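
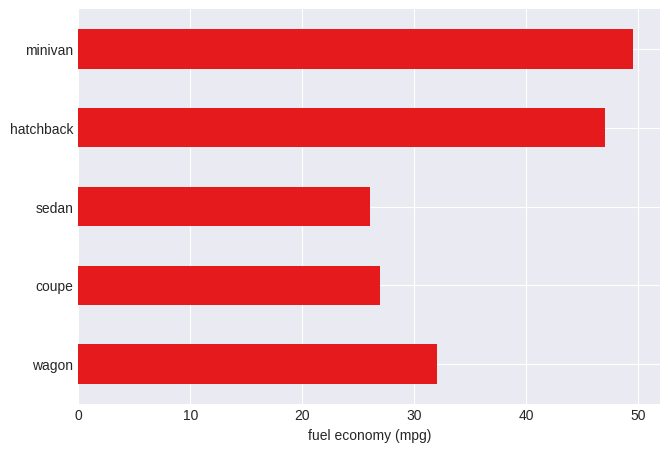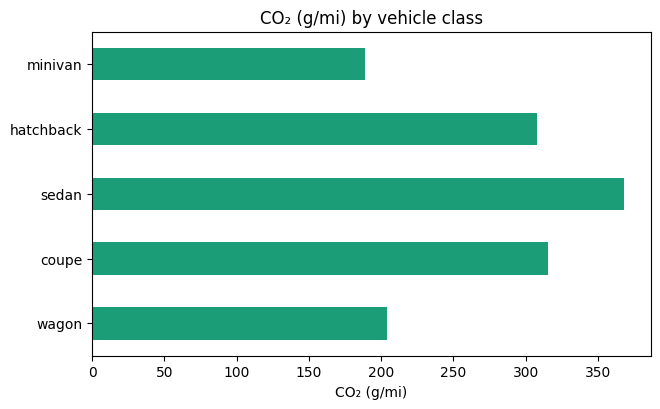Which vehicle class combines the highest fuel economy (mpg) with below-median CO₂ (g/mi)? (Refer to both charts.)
minivan

Chart 2 median CO₂ (g/mi) ≈ 300; below-median vehicle classes: wagon, minivan. Among those, minivan has the highest fuel economy (mpg) (≈ 50).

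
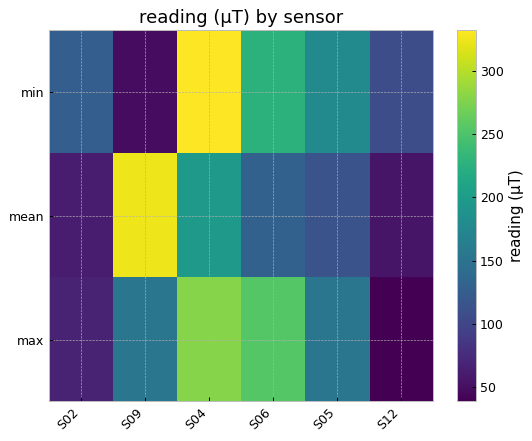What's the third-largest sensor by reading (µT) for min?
S05

Top 4 for min: S04 ≈ 325, S06 ≈ 225, S05 ≈ 175, S02 ≈ 125.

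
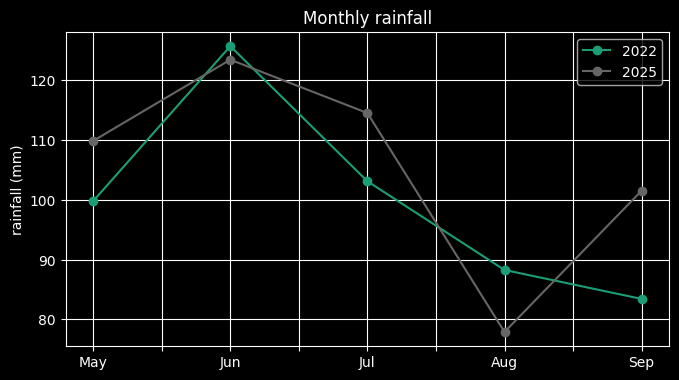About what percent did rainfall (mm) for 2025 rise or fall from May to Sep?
May ≈ 110, Sep ≈ 100; (100 − 110) / 110 ≈ -9.1%.

≈ -9.1%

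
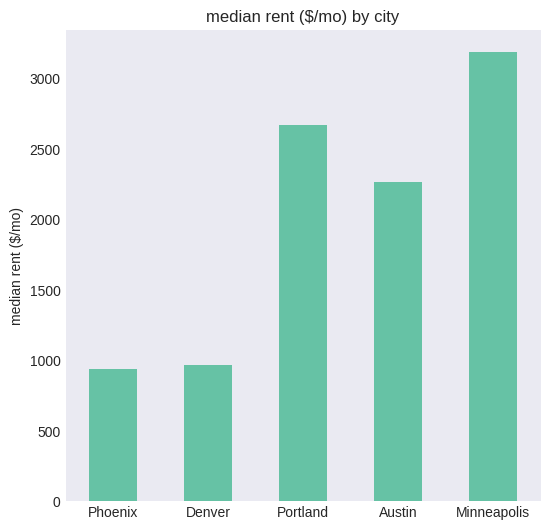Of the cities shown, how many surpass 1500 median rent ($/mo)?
3

Above 1500: Portland, Austin, Minneapolis.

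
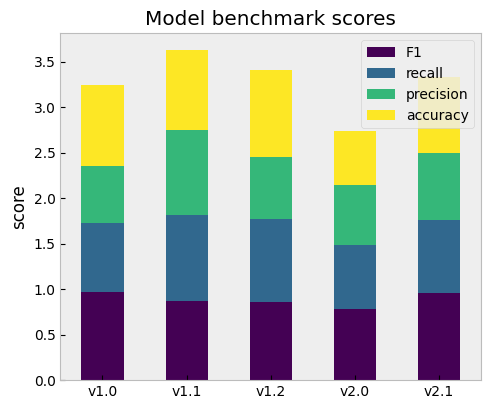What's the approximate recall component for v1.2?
recall top ≈ 2.0, bottom ≈ 1.0; segment ≈ 1.0.

≈ 1.0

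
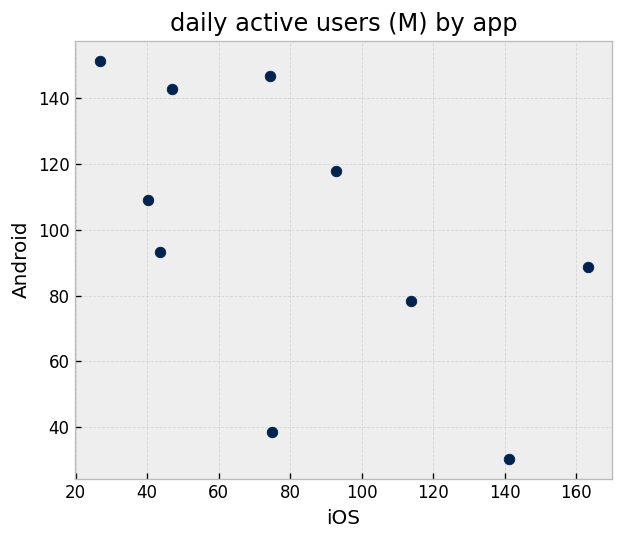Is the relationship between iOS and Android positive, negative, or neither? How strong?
negative, moderate

Points are negatively correlated; moderate (|r| ≈ 0.6).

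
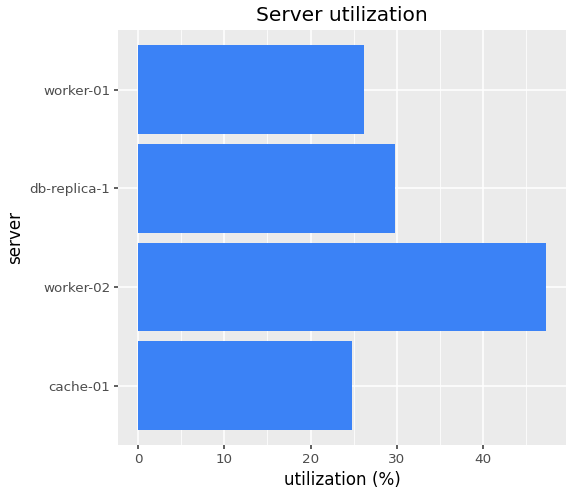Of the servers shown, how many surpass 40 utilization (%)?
Above 40: worker-02.

1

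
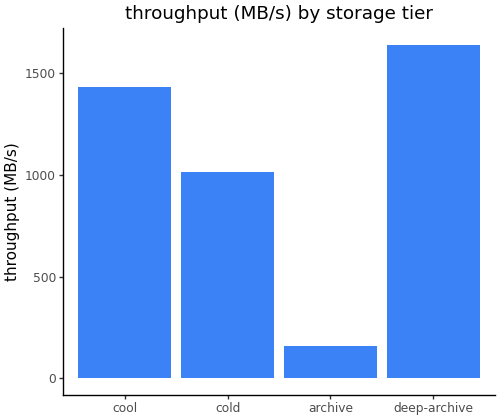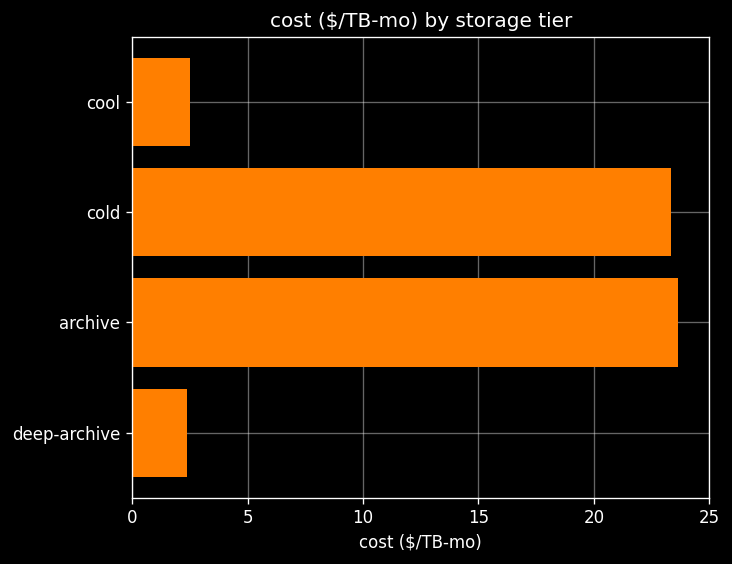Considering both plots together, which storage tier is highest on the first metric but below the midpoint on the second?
Chart 2 median cost ($/TB-mo) ≈ 15; below-median storage tiers: cool, deep-archive. Among those, deep-archive has the highest throughput (MB/s) (≈ 1600).

deep-archive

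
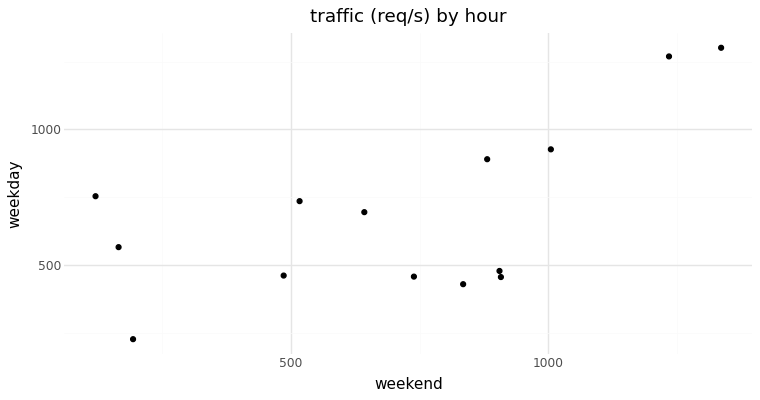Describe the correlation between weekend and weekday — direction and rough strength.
positive, moderate

Points are positively correlated; moderate (|r| ≈ 0.6).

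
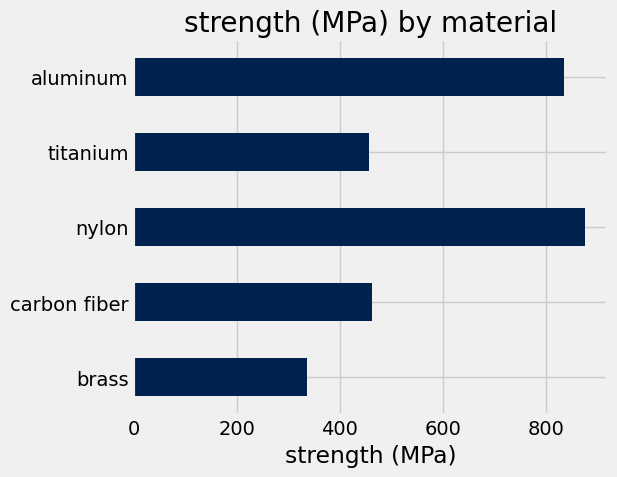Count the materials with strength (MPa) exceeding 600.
Above 600: nylon, aluminum.

2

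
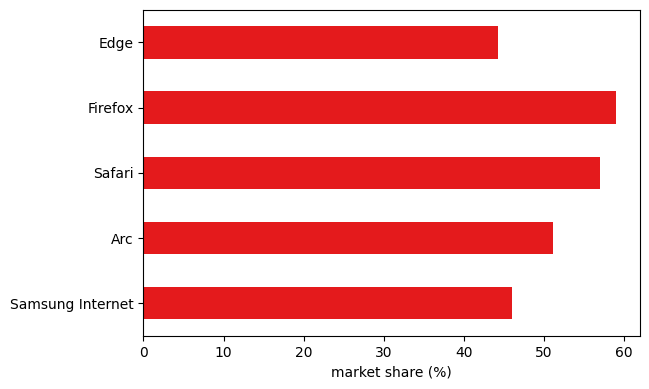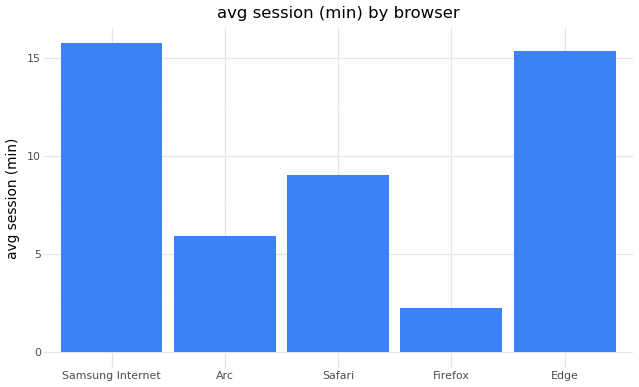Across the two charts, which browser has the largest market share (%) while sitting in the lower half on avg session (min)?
Firefox

Chart 2 median avg session (min) ≈ 10; below-median browsers: Arc, Firefox. Among those, Firefox has the highest market share (%) (≈ 60).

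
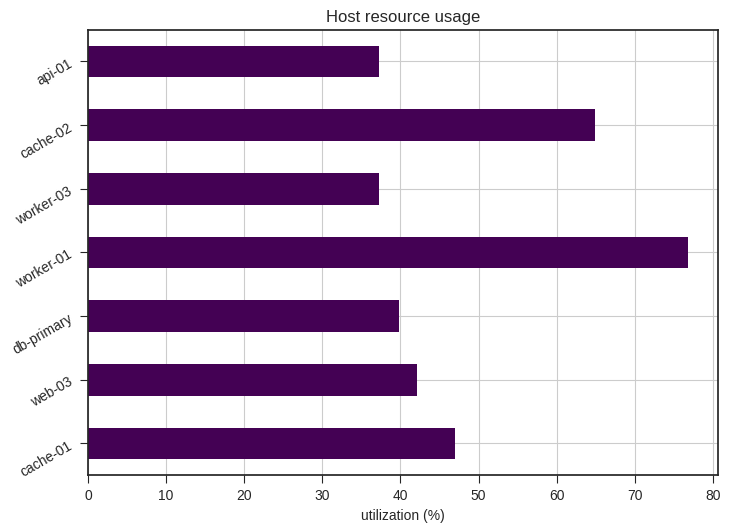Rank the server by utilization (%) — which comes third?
cache-01

Top 4: worker-01 ≈ 80, cache-02 ≈ 60, cache-01 ≈ 50, web-03 ≈ 40.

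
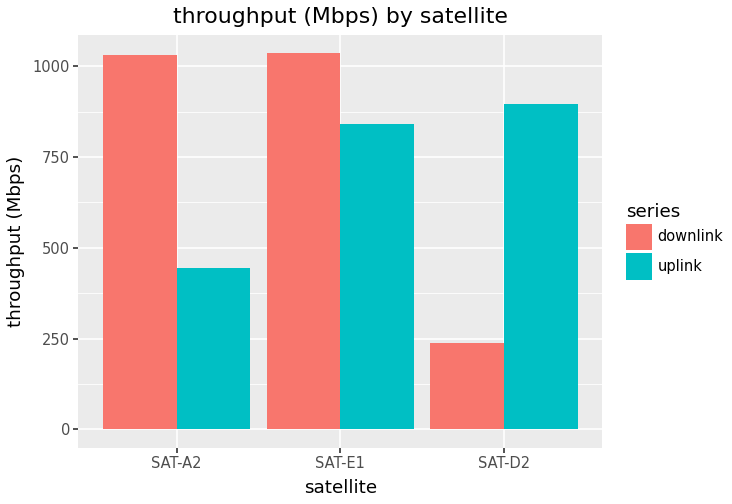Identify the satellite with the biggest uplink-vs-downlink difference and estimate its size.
SAT-D2: uplink ≈ 900, downlink ≈ 200 → gap ≈ 700. Next-largest (SAT-A2) is only ≈ 600.

SAT-D2, ≈ 700 Mbps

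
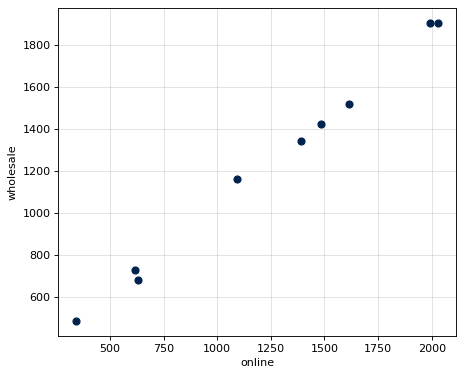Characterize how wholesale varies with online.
Points are positively correlated; strong (|r| ≈ 1.0).

positive, strong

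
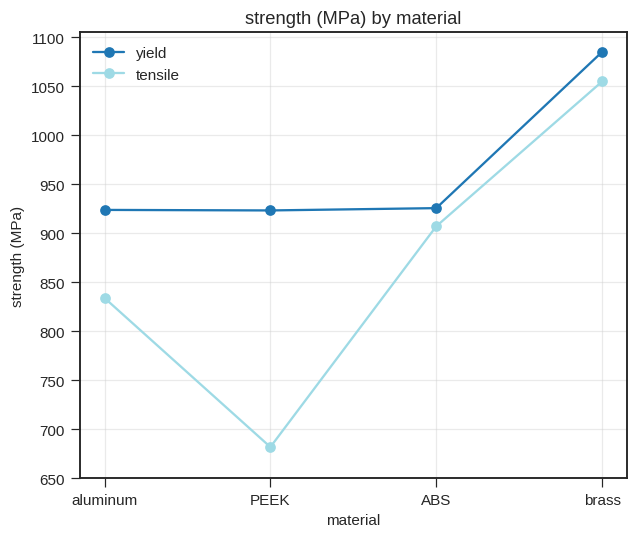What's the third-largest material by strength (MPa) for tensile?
Top 4 for tensile: brass ≈ 1050, ABS ≈ 900, aluminum ≈ 850, PEEK ≈ 700.

aluminum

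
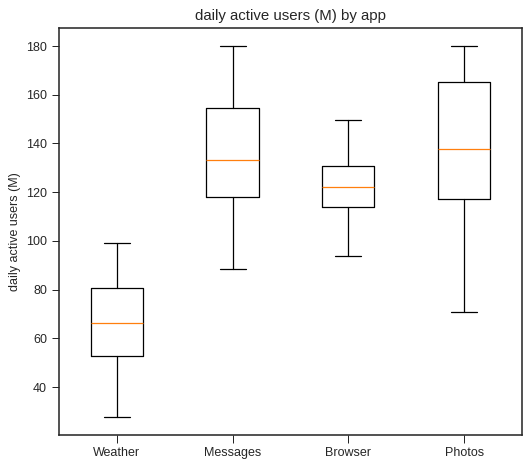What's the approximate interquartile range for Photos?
Q3 ≈ 170, Q1 ≈ 120; IQR ≈ 50.

≈ 50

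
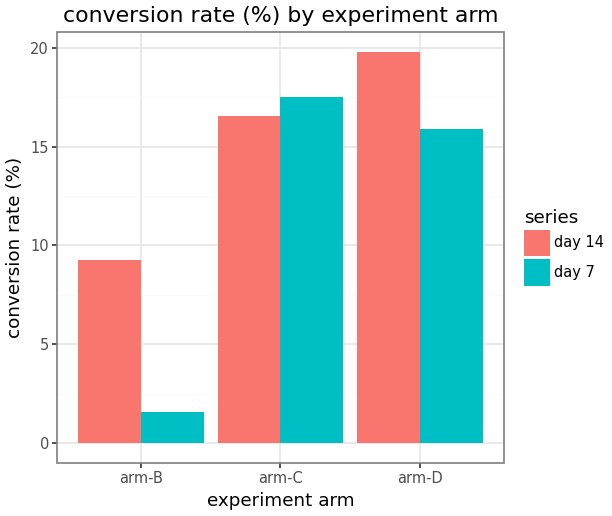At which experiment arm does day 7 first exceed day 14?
arm-C

arm-B: day 7 ≈ 2 vs day 14 ≈ 10 (not yet); arm-C: day 7 ≈ 18 vs day 14 ≈ 16 (first crossover).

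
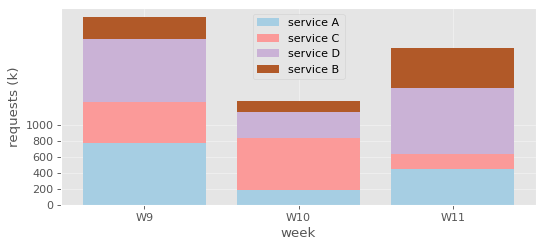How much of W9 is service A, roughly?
service A top ≈ 800, bottom ≈ 0; segment ≈ 800.

≈ 800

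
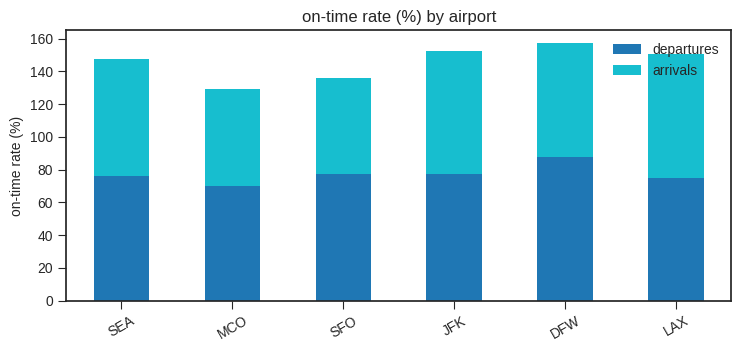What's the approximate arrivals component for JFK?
arrivals top ≈ 160, bottom ≈ 80; segment ≈ 80.

≈ 80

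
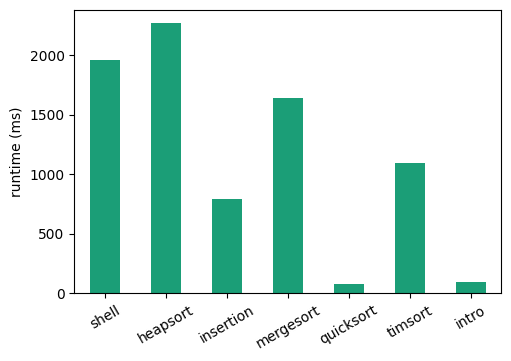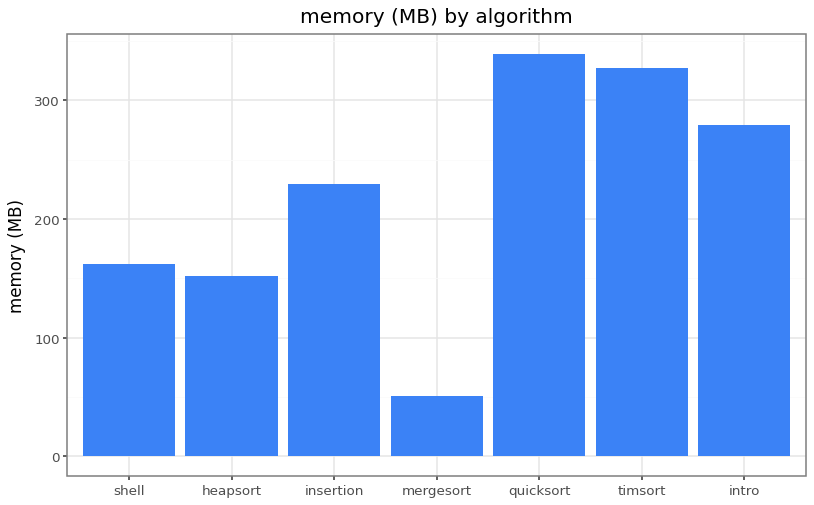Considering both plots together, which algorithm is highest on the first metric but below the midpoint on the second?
heapsort

Chart 2 median memory (MB) ≈ 250; below-median algorithms: shell, heapsort, mergesort. Among those, heapsort has the highest runtime (ms) (≈ 2500).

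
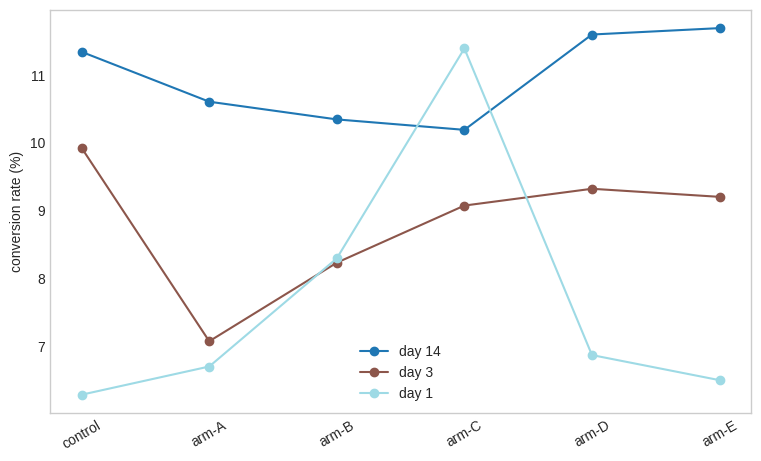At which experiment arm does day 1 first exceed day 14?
arm-B: day 1 ≈ 8.5 vs day 14 ≈ 10.5 (not yet); arm-C: day 1 ≈ 11.5 vs day 14 ≈ 10.0 (first crossover).

arm-C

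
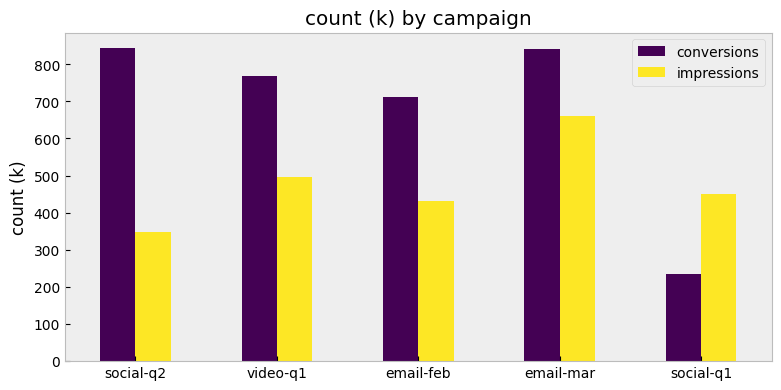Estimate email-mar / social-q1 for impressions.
≈ 1.4×

email-mar ≈ 700, social-q1 ≈ 500; 700/500 ≈ 1.4.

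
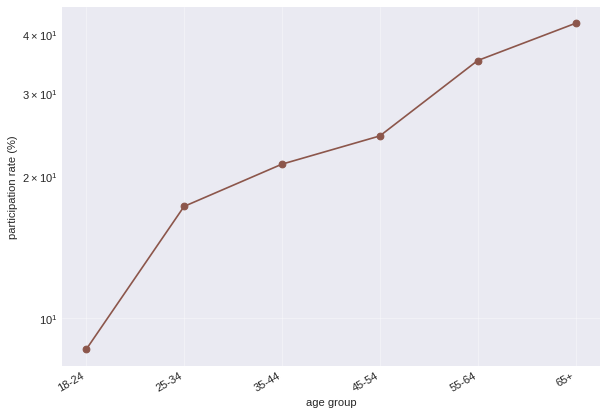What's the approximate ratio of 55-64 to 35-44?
55-64 ≈ 35, 35-44 ≈ 20; 35/20 ≈ 1.75.

≈ 1.75×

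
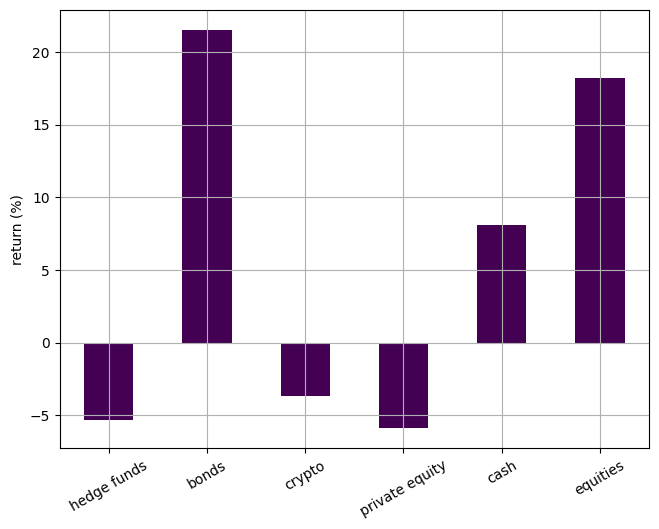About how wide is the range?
Max bonds ≈ 20, min private equity ≈ -5; range ≈ 25.

≈ 25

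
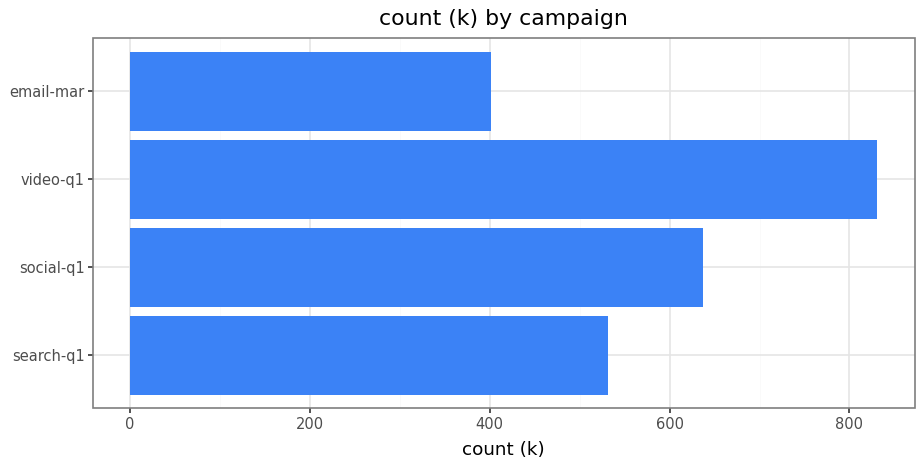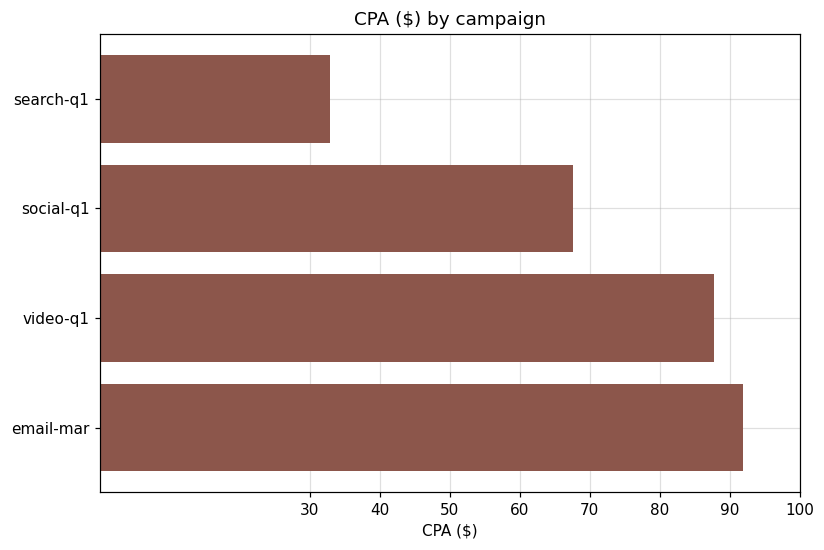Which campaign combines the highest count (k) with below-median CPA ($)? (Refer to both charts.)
Chart 2 median CPA ($) ≈ 80; below-median campaigns: search-q1, social-q1. Among those, social-q1 has the highest count (k) (≈ 600).

social-q1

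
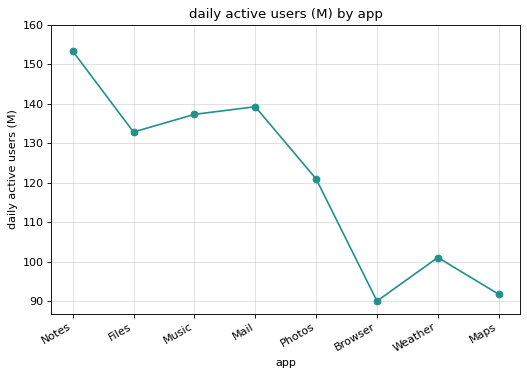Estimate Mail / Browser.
Mail ≈ 140, Browser ≈ 90; 140/90 ≈ 1.56.

≈ 1.56×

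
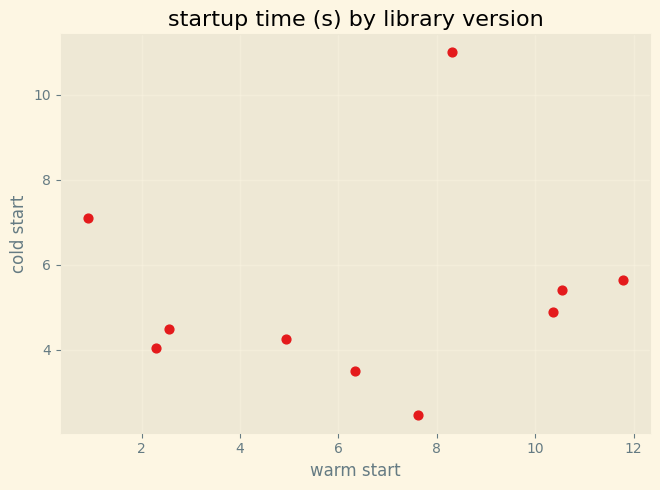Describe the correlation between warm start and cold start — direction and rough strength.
Points are roughly uncorrelated; weak (|r| ≈ 0.1).

no clear correlation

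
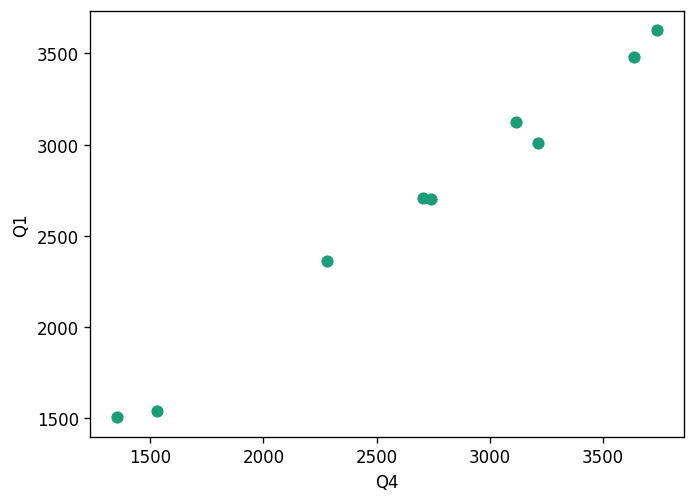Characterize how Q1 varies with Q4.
Points are positively correlated; strong (|r| ≈ 1.0).

positive, strong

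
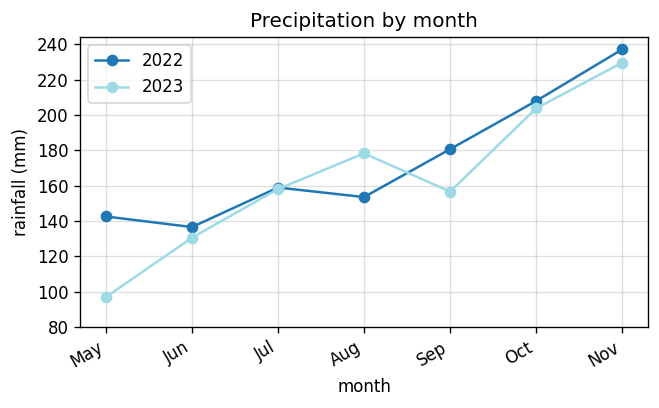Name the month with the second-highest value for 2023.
Top 3 for 2023: Nov ≈ 220, Oct ≈ 200, Aug ≈ 180.

Oct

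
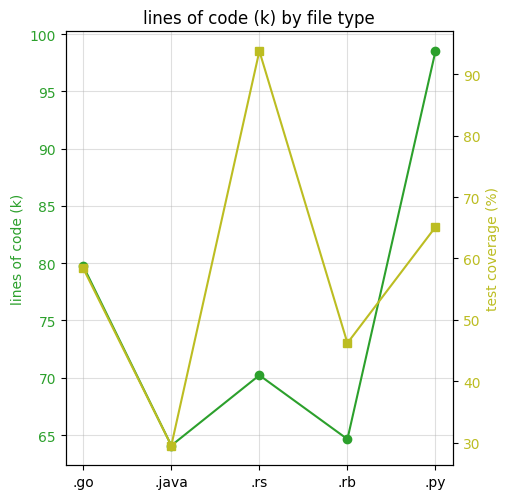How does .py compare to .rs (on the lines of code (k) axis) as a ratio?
.py ≈ 100, .rs ≈ 70; 100/70 ≈ 1.43.

≈ 1.43×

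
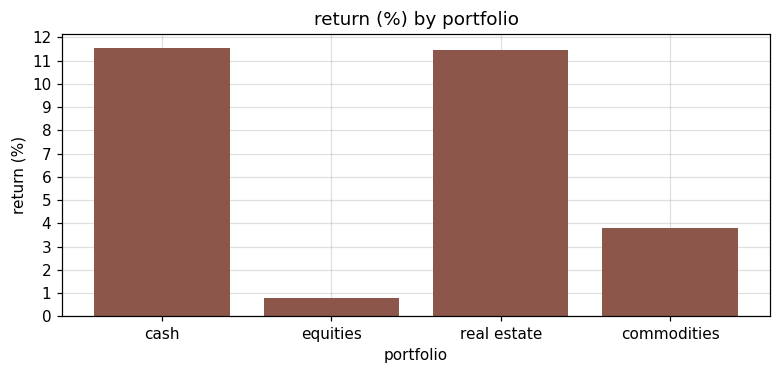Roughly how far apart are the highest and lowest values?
Max cash ≈ 12, min equities ≈ 1; range ≈ 11.

≈ 11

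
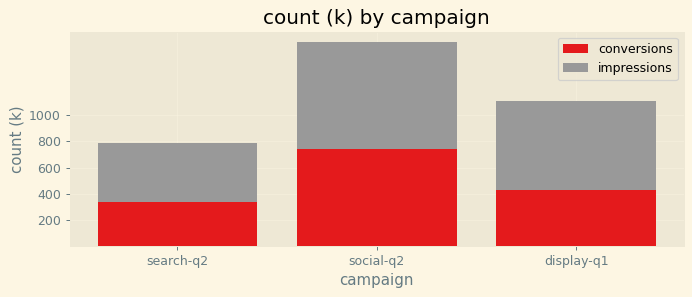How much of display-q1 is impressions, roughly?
impressions top ≈ 1200, bottom ≈ 400; segment ≈ 800.

≈ 800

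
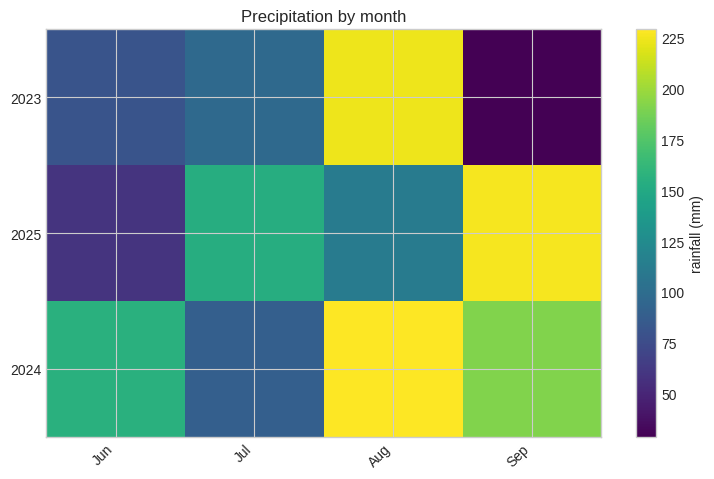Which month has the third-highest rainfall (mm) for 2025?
Aug

Top 4 for 2025: Sep ≈ 220, Jul ≈ 160, Aug ≈ 120, Jun ≈ 60.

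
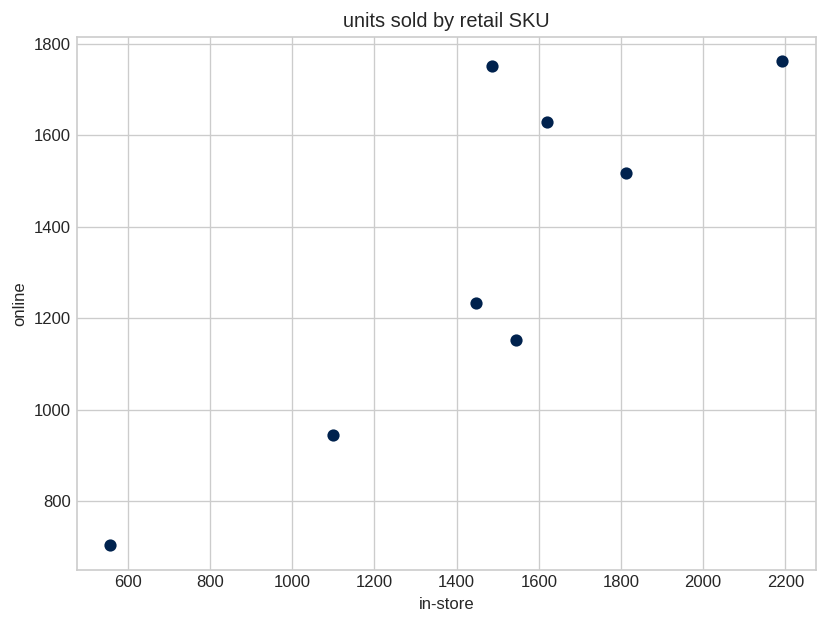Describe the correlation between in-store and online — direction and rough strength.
positive, strong

Points are positively correlated; strong (|r| ≈ 0.9).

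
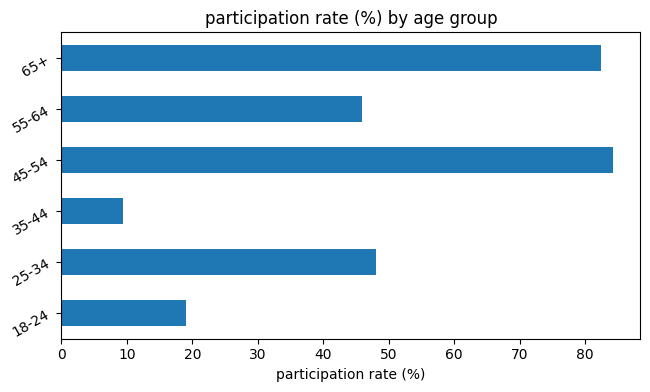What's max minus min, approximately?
Max 45-54 ≈ 80, min 35-44 ≈ 10; range ≈ 70.

≈ 70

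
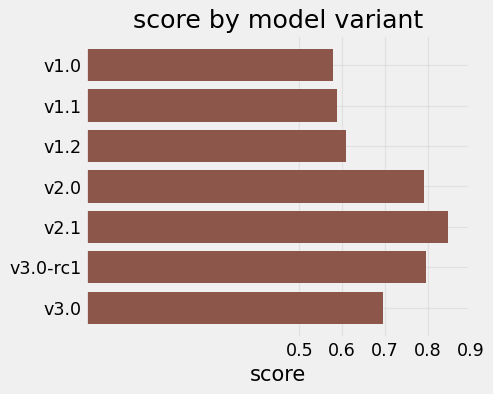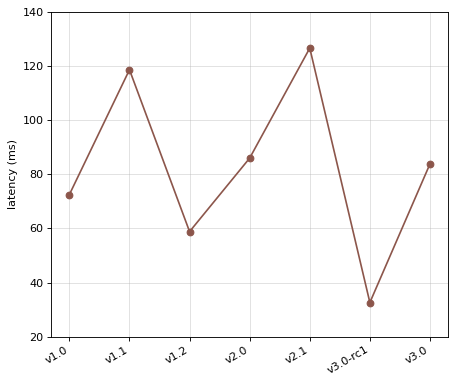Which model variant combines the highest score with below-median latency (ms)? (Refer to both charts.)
Chart 2 median latency (ms) ≈ 80; below-median model variants: v1.0, v1.2, v3.0-rc1. Among those, v3.0-rc1 has the highest score (≈ 0.8).

v3.0-rc1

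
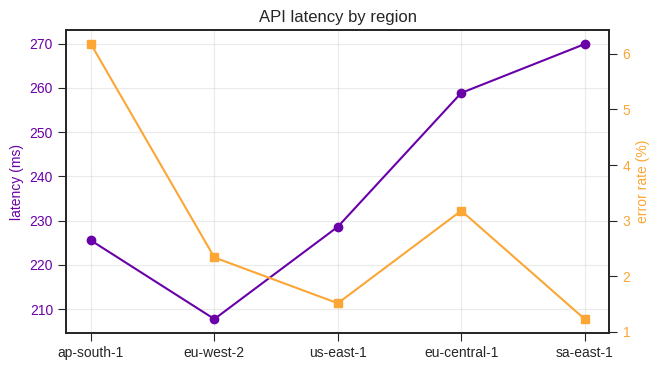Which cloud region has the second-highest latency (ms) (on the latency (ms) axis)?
eu-central-1

Top 3 (on the latency (ms) axis): sa-east-1 ≈ 270, eu-central-1 ≈ 260, us-east-1 ≈ 230.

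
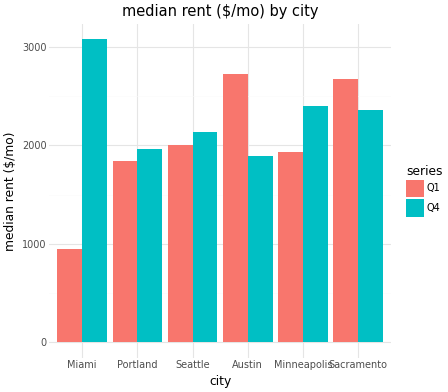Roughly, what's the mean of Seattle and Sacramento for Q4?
≈ 2250

(2000 + 2500) / 2 ≈ 2250.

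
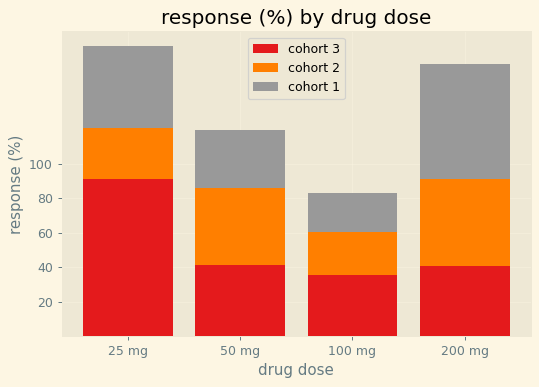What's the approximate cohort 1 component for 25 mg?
cohort 1 top ≈ 160, bottom ≈ 120; segment ≈ 40.

≈ 40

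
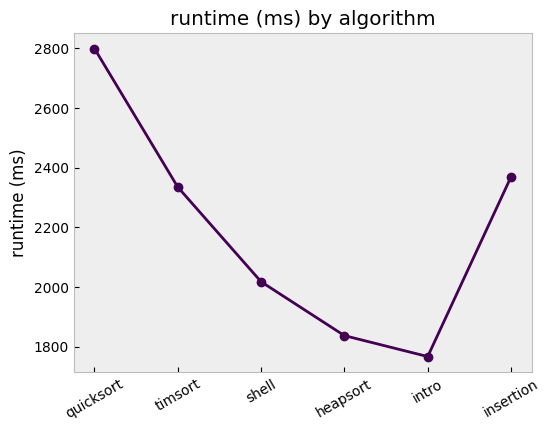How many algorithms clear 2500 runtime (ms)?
1

Above 2500: quicksort.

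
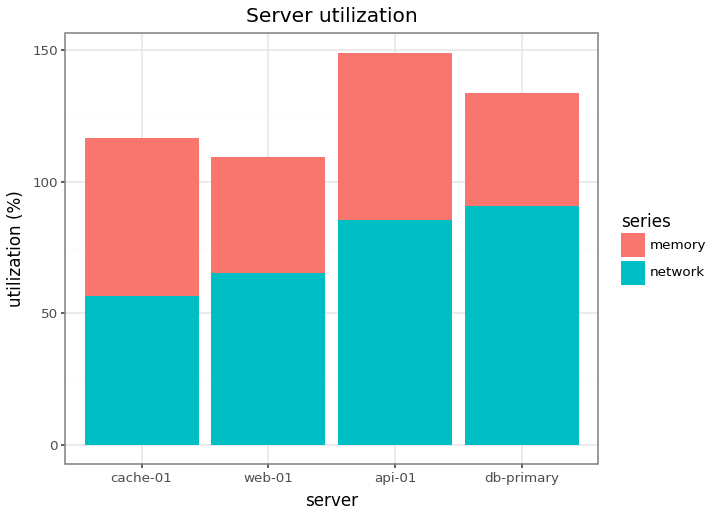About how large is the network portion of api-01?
≈ 80

network top ≈ 80, bottom ≈ 0; segment ≈ 80.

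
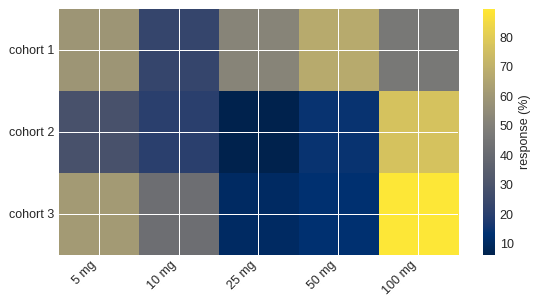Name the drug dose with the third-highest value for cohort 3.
Top 4 for cohort 3: 100 mg ≈ 90, 5 mg ≈ 60, 10 mg ≈ 40, 50 mg ≈ 10.

10 mg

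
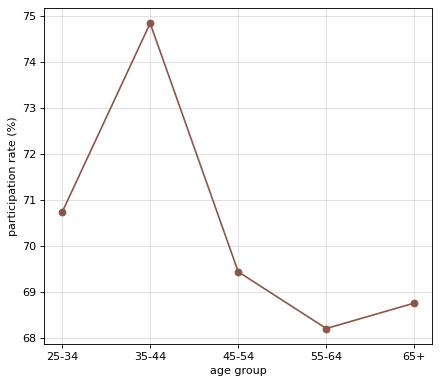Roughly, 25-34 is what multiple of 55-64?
25-34 ≈ 71, 55-64 ≈ 68; 71/68 ≈ 1.04.

≈ 1.04×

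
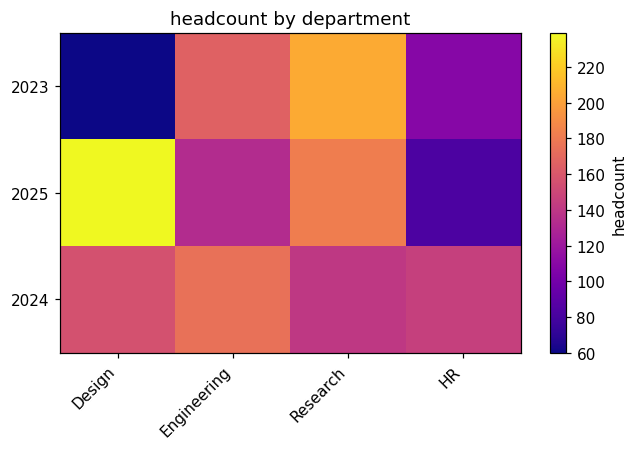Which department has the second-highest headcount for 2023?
Top 3 for 2023: Research ≈ 200, Engineering ≈ 160, HR ≈ 100.

Engineering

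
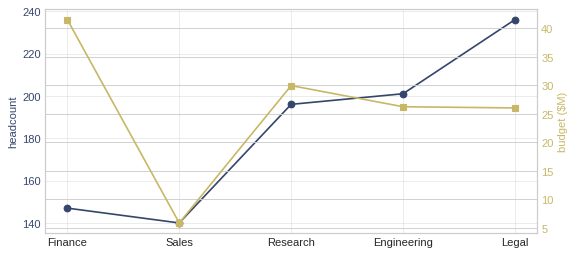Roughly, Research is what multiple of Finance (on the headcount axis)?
≈ 1.33×

Research ≈ 200, Finance ≈ 150; 200/150 ≈ 1.33.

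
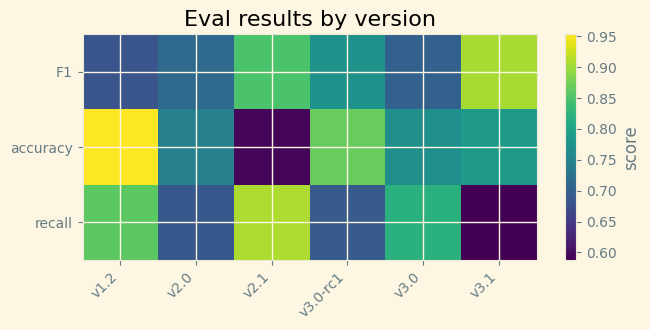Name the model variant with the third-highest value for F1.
Top 4 for F1: v3.1 ≈ 0.90, v2.1 ≈ 0.85, v3.0-rc1 ≈ 0.75, v2.0 ≈ 0.70.

v3.0-rc1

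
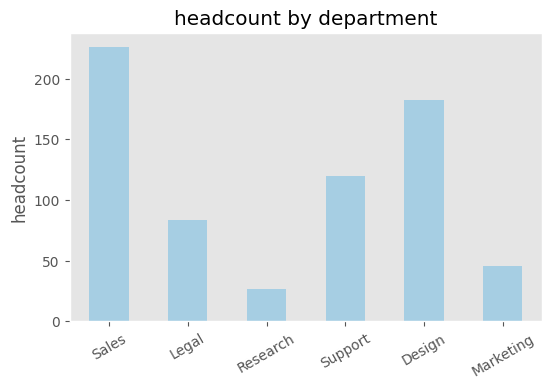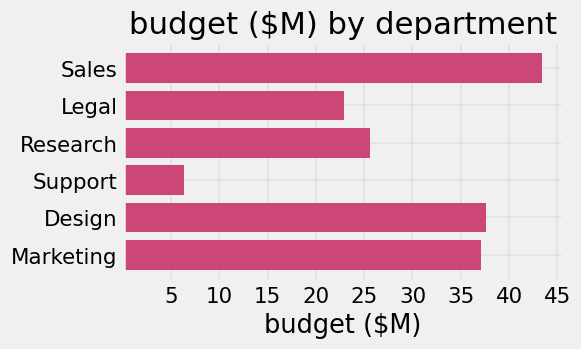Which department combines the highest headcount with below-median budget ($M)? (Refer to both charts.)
Support

Chart 2 median budget ($M) ≈ 30; below-median departments: Legal, Research, Support. Among those, Support has the highest headcount (≈ 125).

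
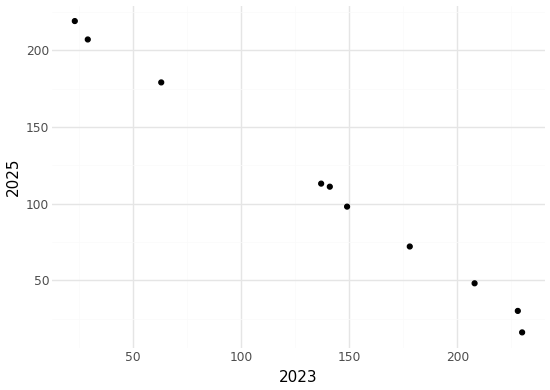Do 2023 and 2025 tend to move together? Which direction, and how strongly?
Points are negatively correlated; strong (|r| ≈ 1.0).

negative, strong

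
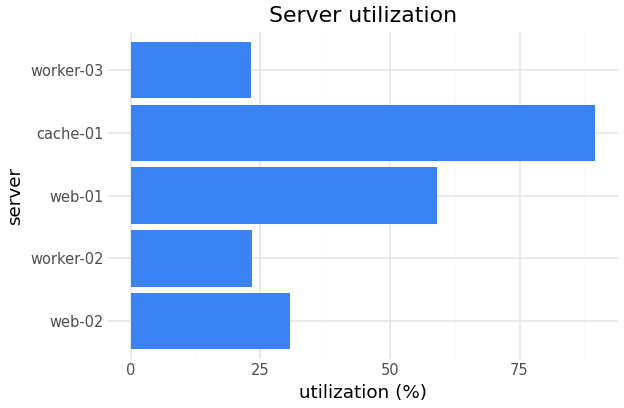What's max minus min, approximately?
≈ 70

Max cache-01 ≈ 90, min worker-03 ≈ 20; range ≈ 70.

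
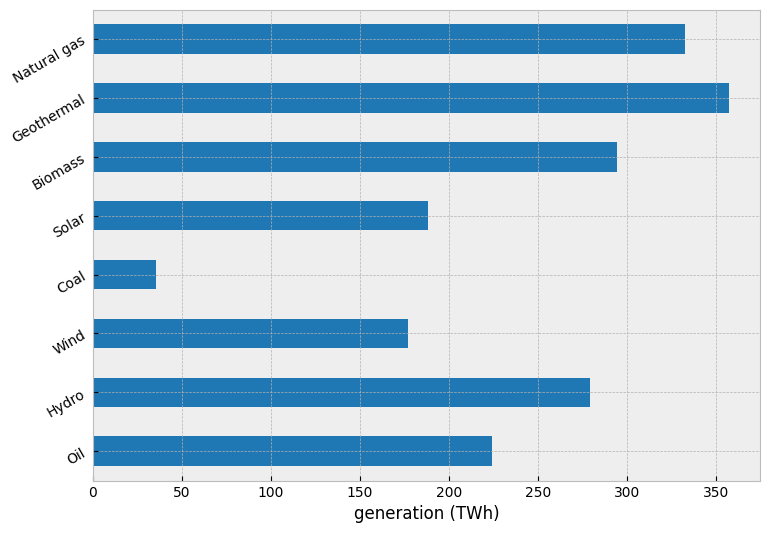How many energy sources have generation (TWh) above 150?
Above 150: Oil, Hydro, Wind, Solar, Biomass, Geothermal, Natural gas.

7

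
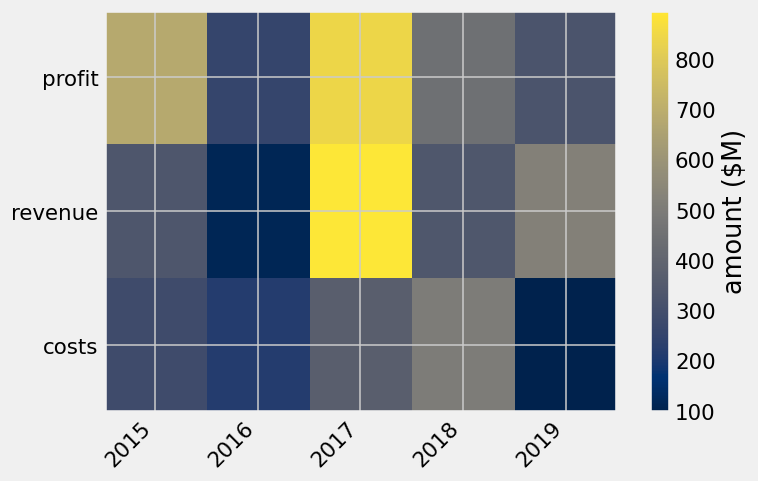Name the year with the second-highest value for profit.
Top 3 for profit: 2017 ≈ 800, 2015 ≈ 700, 2018 ≈ 400.

2015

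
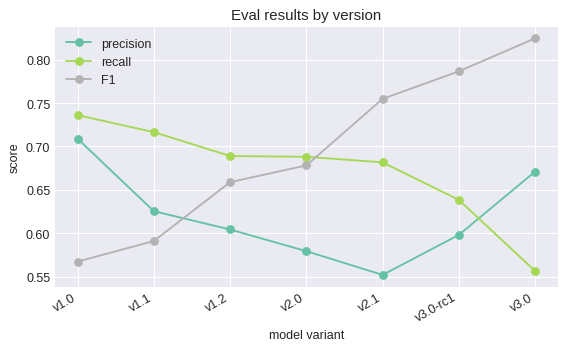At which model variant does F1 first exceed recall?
v2.1

v2.0: F1 ≈ 0.70 vs recall ≈ 0.70 (not yet); v2.1: F1 ≈ 0.75 vs recall ≈ 0.70 (first crossover).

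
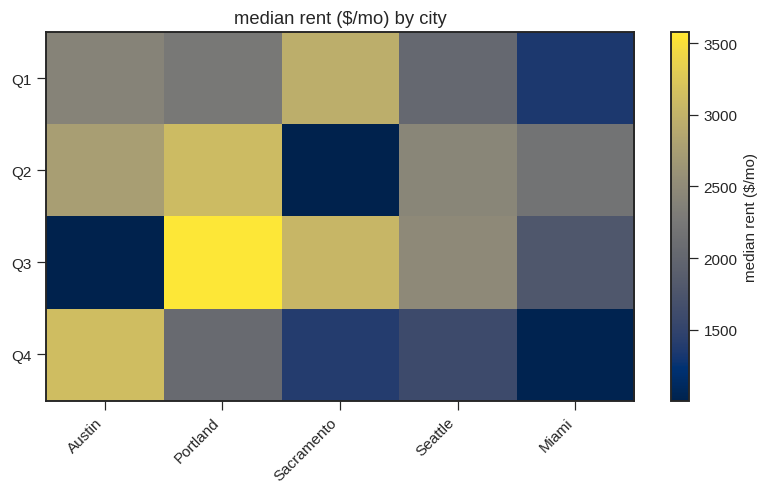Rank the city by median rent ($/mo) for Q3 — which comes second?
Sacramento

Top 3 for Q3: Portland ≈ 3500, Sacramento ≈ 3000, Seattle ≈ 2500.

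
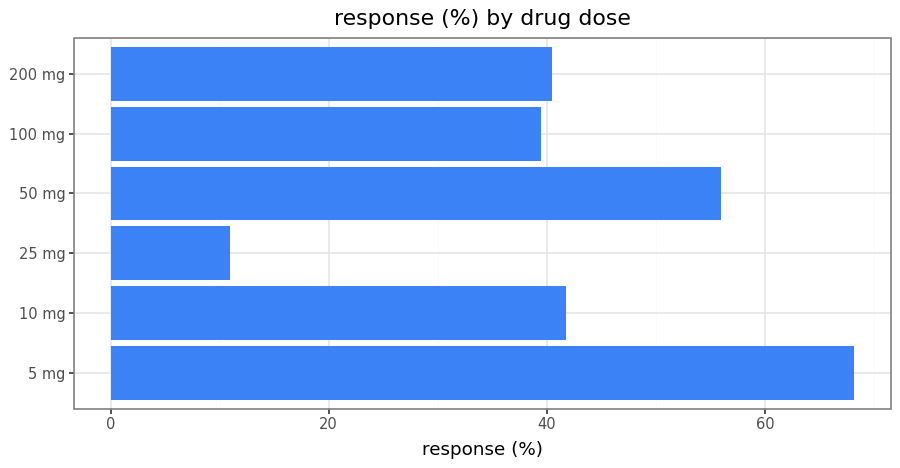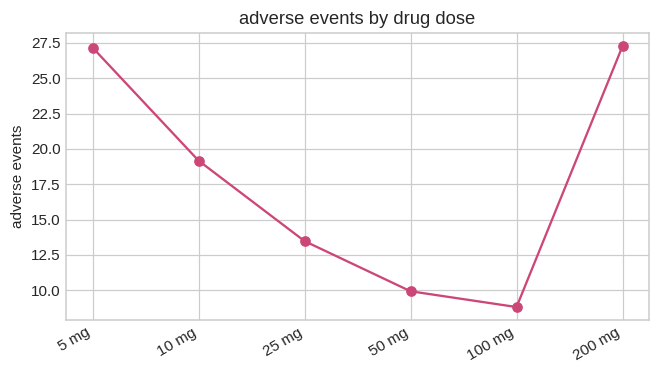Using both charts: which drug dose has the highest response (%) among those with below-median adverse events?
50 mg

Chart 2 median adverse events ≈ 15; below-median drug doses: 25 mg, 50 mg, 100 mg. Among those, 50 mg has the highest response (%) (≈ 60).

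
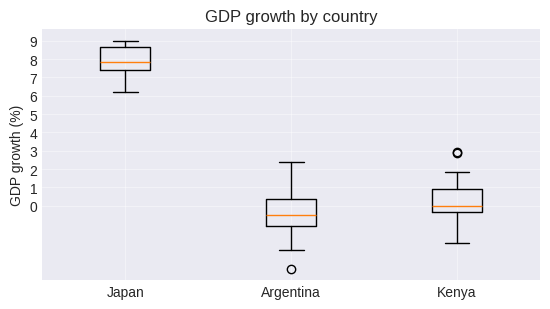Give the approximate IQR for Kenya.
Q3 ≈ 1, Q1 ≈ 0; IQR ≈ 1.

≈ 1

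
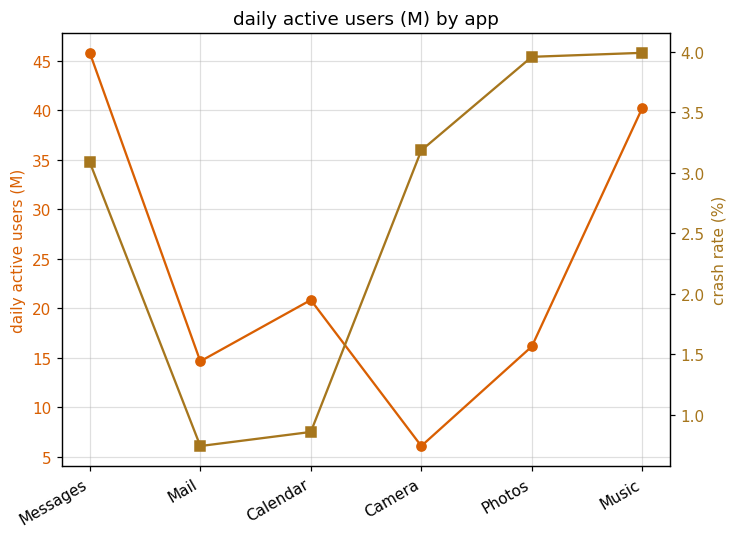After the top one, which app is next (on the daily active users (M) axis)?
Top 3 (on the daily active users (M) axis): Messages ≈ 45, Music ≈ 40, Calendar ≈ 20.

Music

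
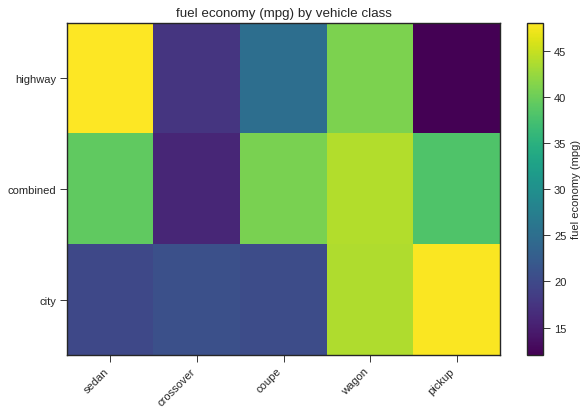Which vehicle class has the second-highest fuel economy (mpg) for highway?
wagon

Top 3 for highway: sedan ≈ 50, wagon ≈ 40, coupe ≈ 25.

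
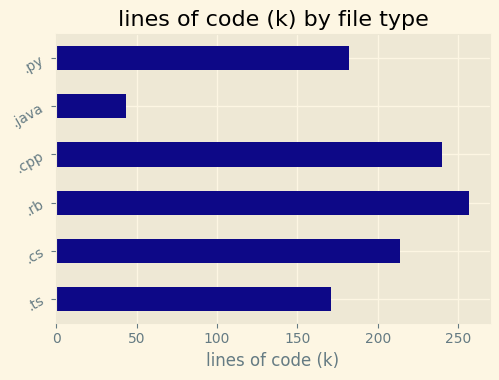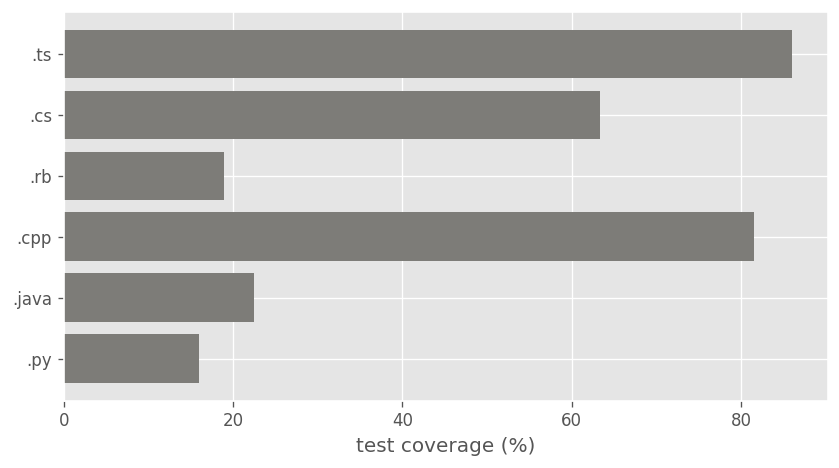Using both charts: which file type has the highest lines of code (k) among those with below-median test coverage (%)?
Chart 2 median test coverage (%) ≈ 40; below-median file types: .rb, .java, .py. Among those, .rb has the highest lines of code (k) (≈ 250).

.rb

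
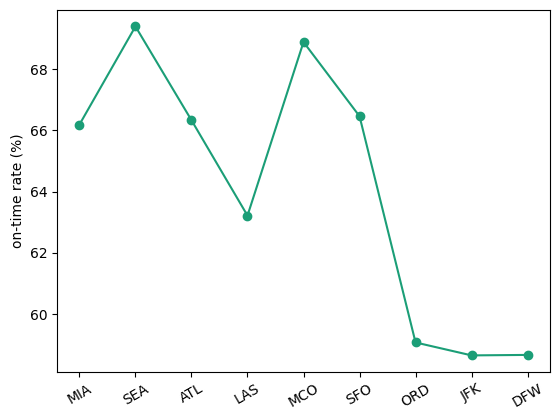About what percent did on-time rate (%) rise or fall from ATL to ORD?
≈ -10.6%

ATL ≈ 66, ORD ≈ 59; (59 − 66) / 66 ≈ -10.6%.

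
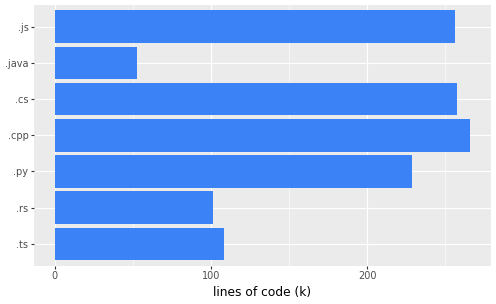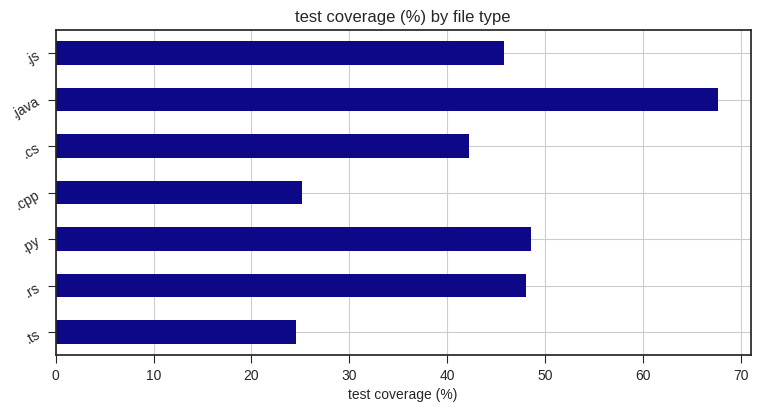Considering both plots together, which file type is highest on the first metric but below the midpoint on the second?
Chart 2 median test coverage (%) ≈ 50; below-median file types: .ts, .cpp, .cs. Among those, .cpp has the highest lines of code (k) (≈ 275).

.cpp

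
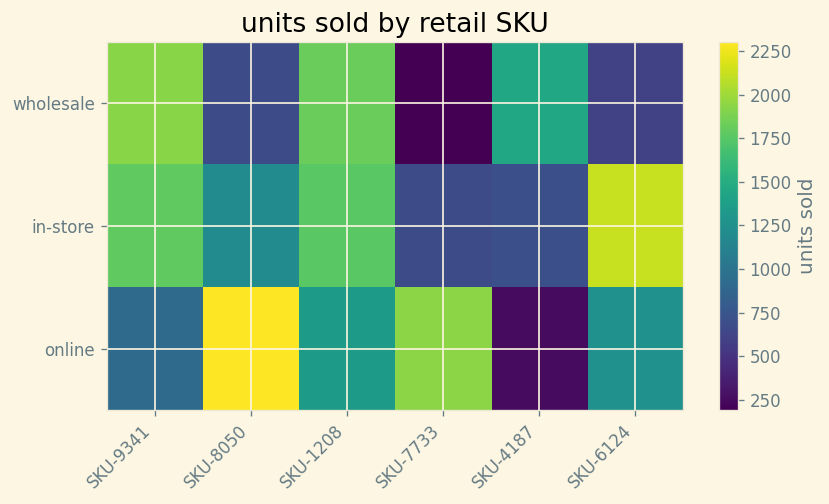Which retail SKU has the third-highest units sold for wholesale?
SKU-4187

Top 4 for wholesale: SKU-9341 ≈ 2000, SKU-1208 ≈ 1800, SKU-4187 ≈ 1400, SKU-8050 ≈ 600.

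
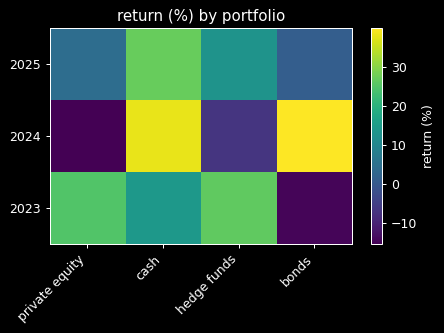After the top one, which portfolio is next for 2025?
hedge funds

Top 3 for 2025: cash ≈ 25, hedge funds ≈ 15, private equity ≈ 5.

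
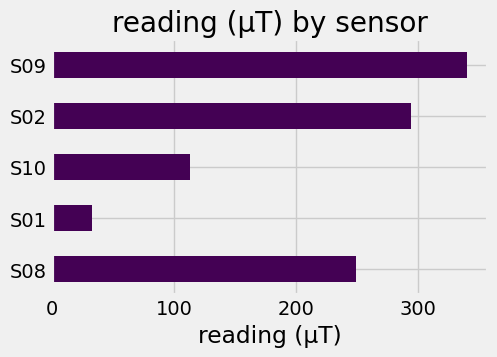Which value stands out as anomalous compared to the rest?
S01 ≈ 50; the rest sit between ≈ 100 and ≈ 350.

S01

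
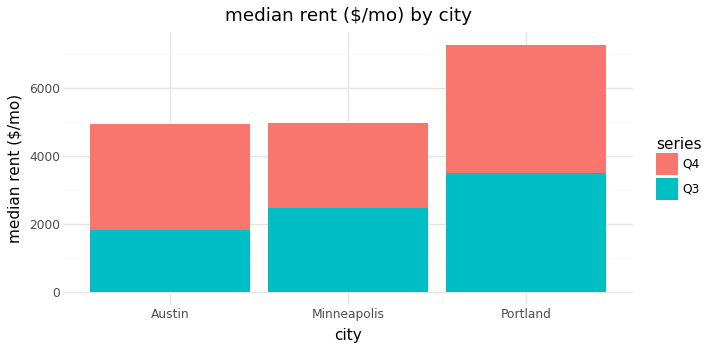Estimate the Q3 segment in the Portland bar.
≈ 4000

Q3 top ≈ 4000, bottom ≈ 0; segment ≈ 4000.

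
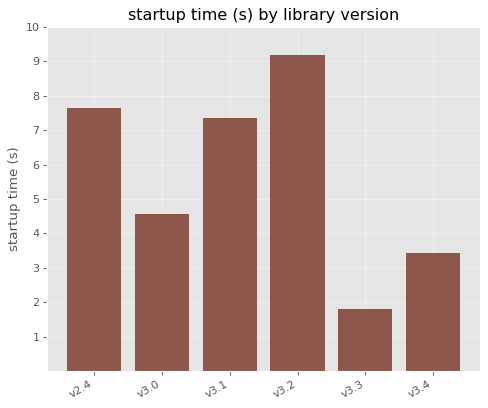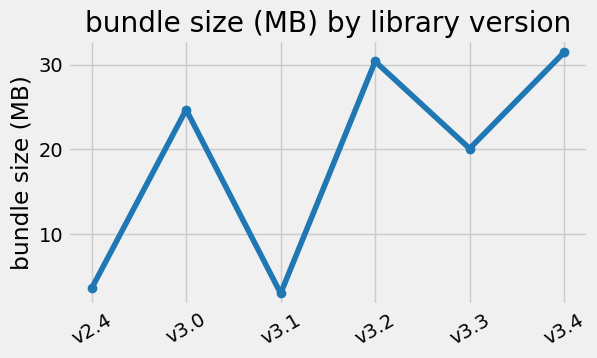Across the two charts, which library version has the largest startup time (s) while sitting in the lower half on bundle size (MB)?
Chart 2 median bundle size (MB) ≈ 20; below-median library versions: v2.4, v3.1, v3.3. Among those, v2.4 has the highest startup time (s) (≈ 8).

v2.4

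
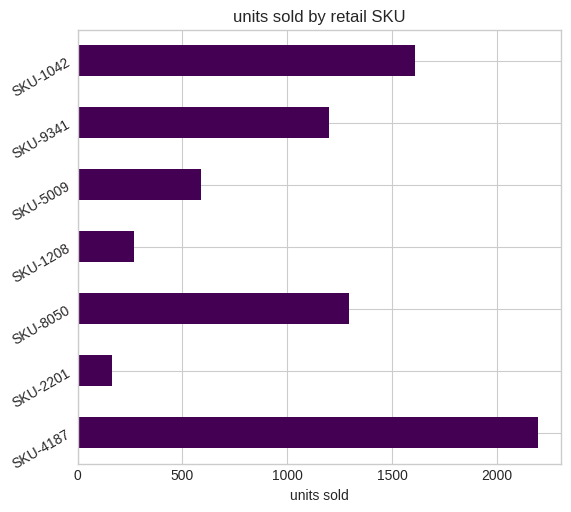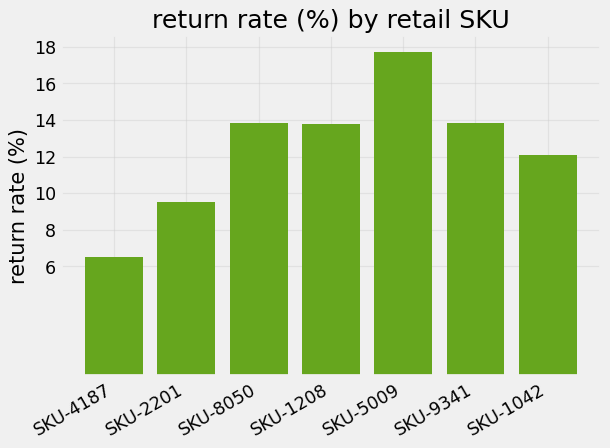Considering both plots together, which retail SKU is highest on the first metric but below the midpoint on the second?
SKU-4187

Chart 2 median return rate (%) ≈ 14; below-median retail SKUs: SKU-4187, SKU-2201, SKU-1042. Among those, SKU-4187 has the highest units sold (≈ 2000).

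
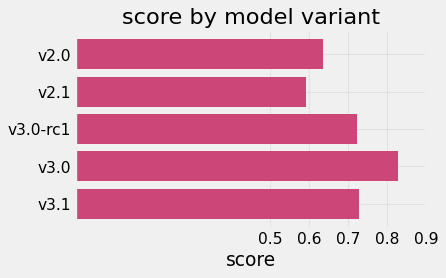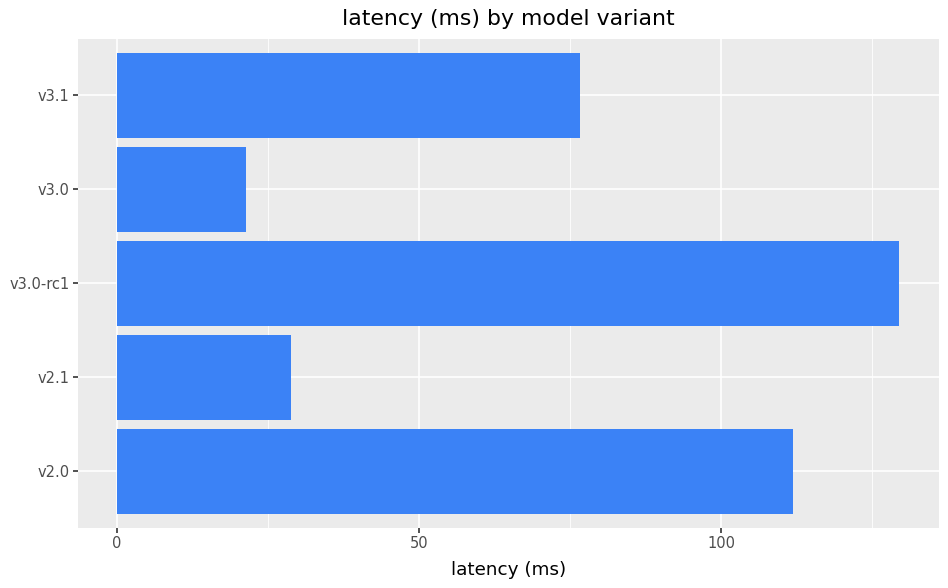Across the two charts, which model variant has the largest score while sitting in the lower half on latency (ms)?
Chart 2 median latency (ms) ≈ 80; below-median model variants: v2.1, v3.0. Among those, v3.0 has the highest score (≈ 0.8).

v3.0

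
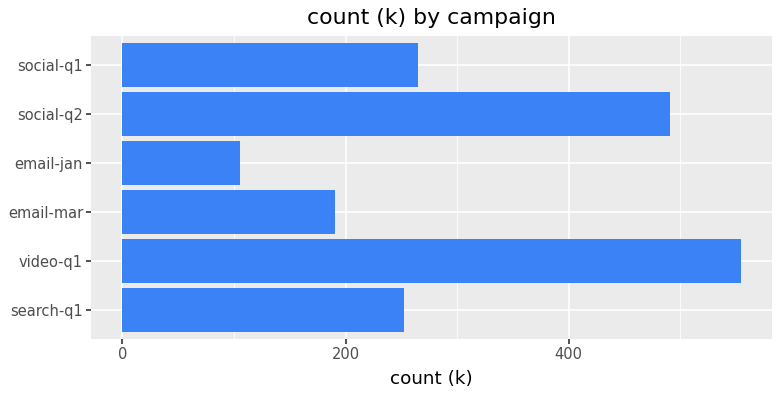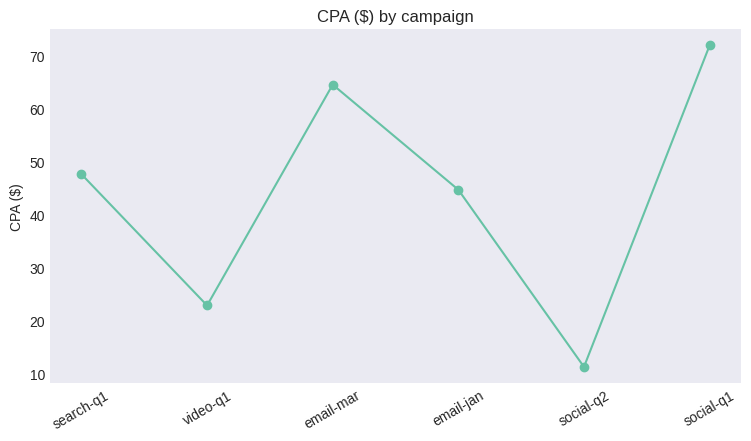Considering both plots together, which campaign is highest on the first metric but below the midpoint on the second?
video-q1

Chart 2 median CPA ($) ≈ 50; below-median campaigns: video-q1, email-jan, social-q2. Among those, video-q1 has the highest count (k) (≈ 600).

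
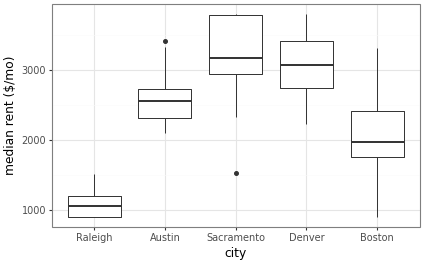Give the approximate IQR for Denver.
≈ 600

Q3 ≈ 3400, Q1 ≈ 2800; IQR ≈ 600.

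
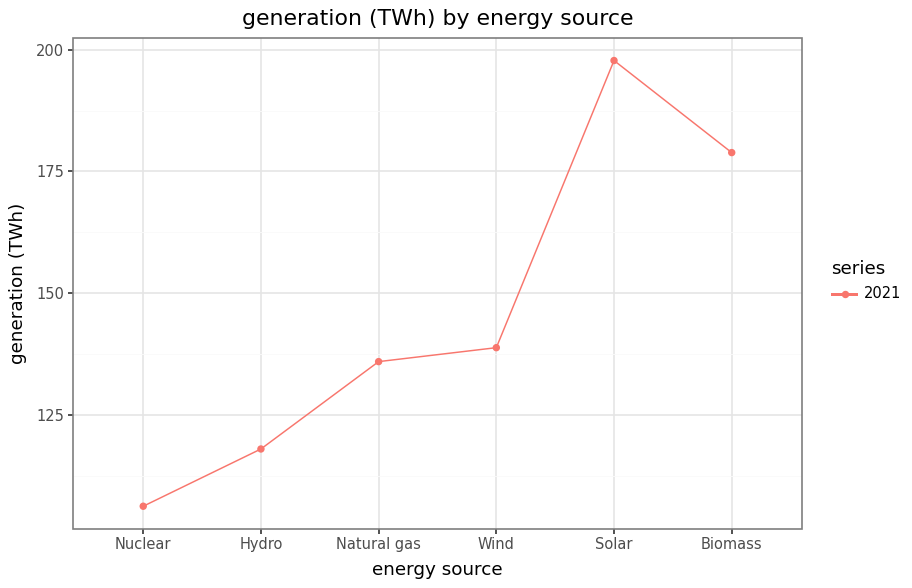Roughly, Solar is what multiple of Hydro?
≈ 1.67×

Solar ≈ 200, Hydro ≈ 120; 200/120 ≈ 1.67.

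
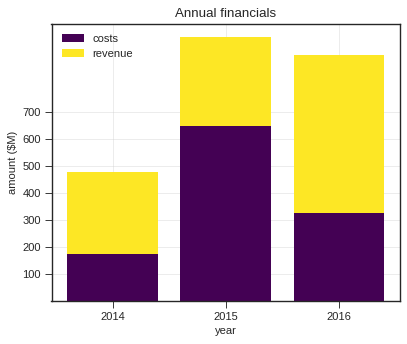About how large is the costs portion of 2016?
costs top ≈ 300, bottom ≈ 0; segment ≈ 300.

≈ 300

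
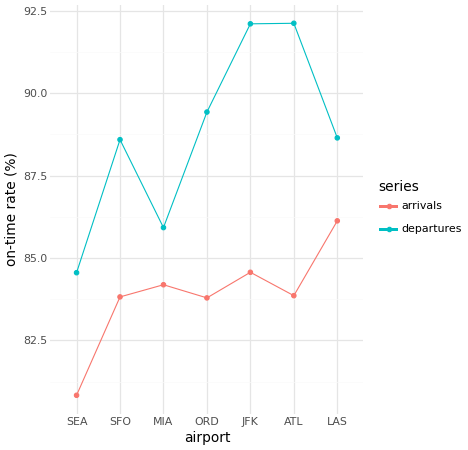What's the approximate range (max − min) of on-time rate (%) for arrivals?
Max LAS ≈ 86, min SEA ≈ 81; range ≈ 5.

≈ 5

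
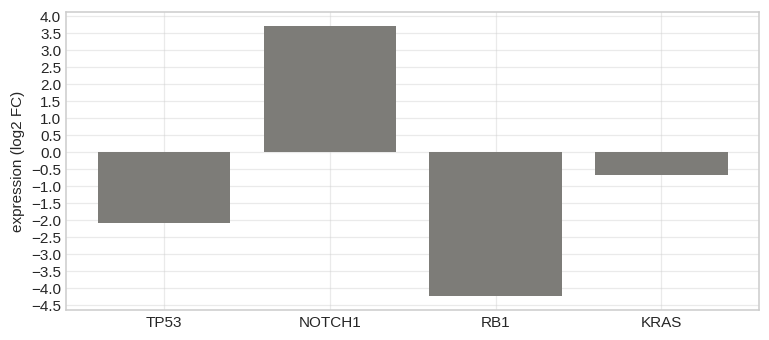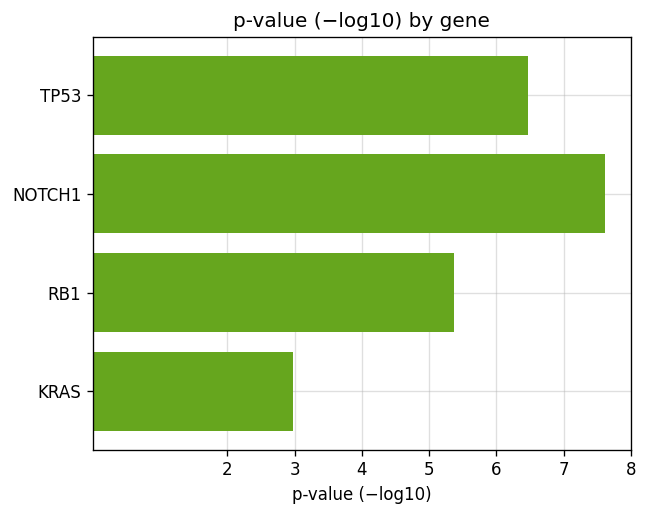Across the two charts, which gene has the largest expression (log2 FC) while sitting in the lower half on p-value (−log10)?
KRAS

Chart 2 median p-value (−log10) ≈ 6; below-median genes: RB1, KRAS. Among those, KRAS has the highest expression (log2 FC) (≈ -0.5).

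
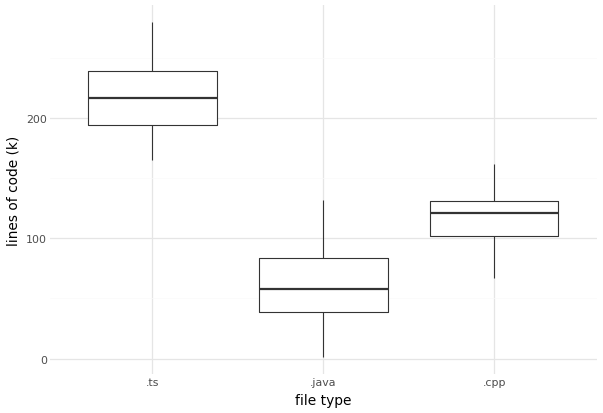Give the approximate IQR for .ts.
Q3 ≈ 240, Q1 ≈ 200; IQR ≈ 40.

≈ 40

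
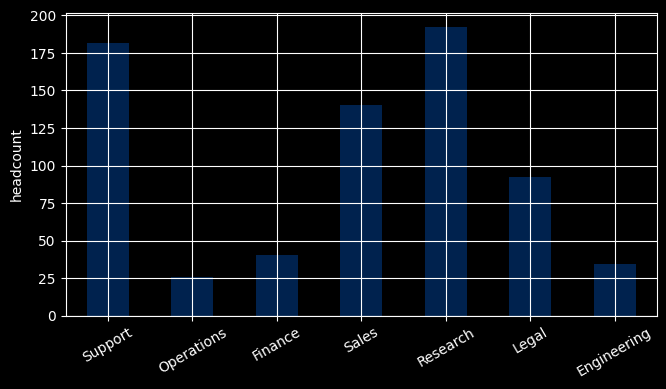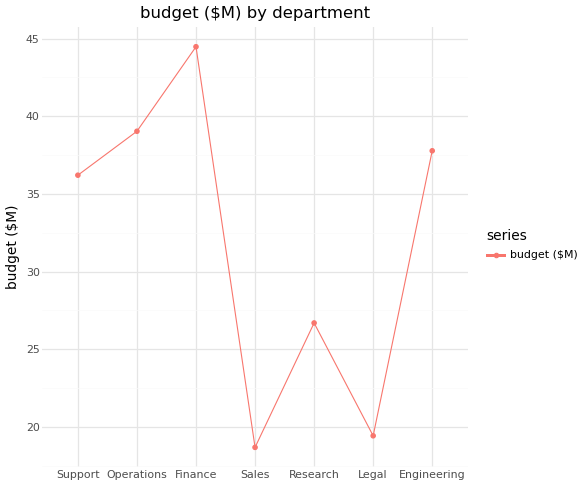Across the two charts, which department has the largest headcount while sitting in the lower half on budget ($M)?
Research

Chart 2 median budget ($M) ≈ 35; below-median departments: Sales, Research, Legal. Among those, Research has the highest headcount (≈ 200).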